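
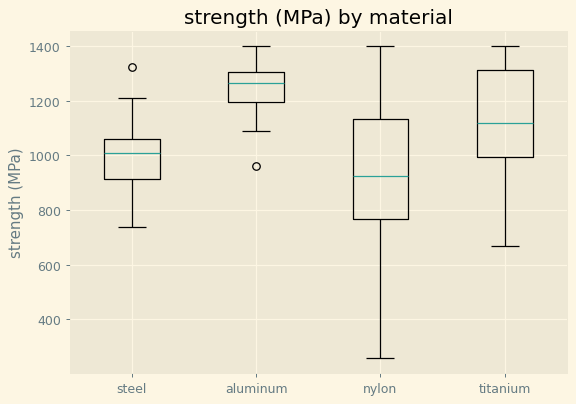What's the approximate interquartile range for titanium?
≈ 300

Q3 ≈ 1300, Q1 ≈ 1000; IQR ≈ 300.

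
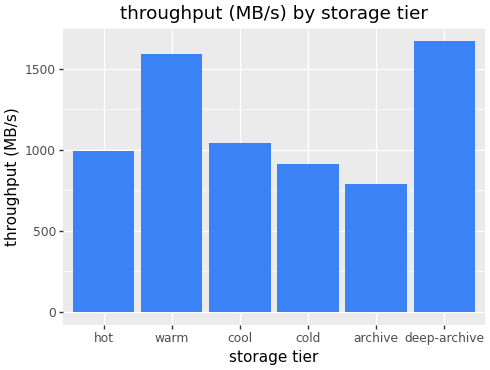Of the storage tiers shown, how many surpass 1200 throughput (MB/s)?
Above 1200: warm, deep-archive.

2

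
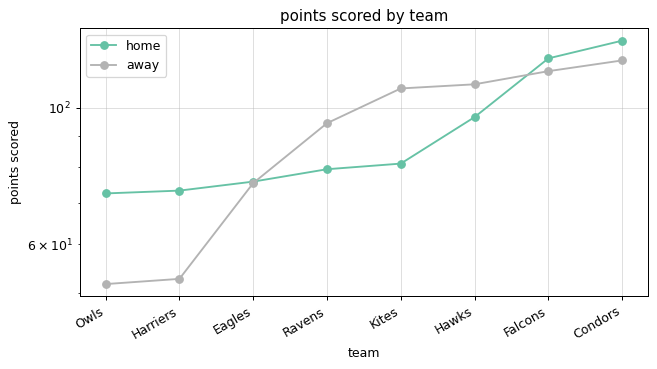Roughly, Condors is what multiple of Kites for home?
Condors ≈ 130, Kites ≈ 80; 130/80 ≈ 1.62.

≈ 1.62×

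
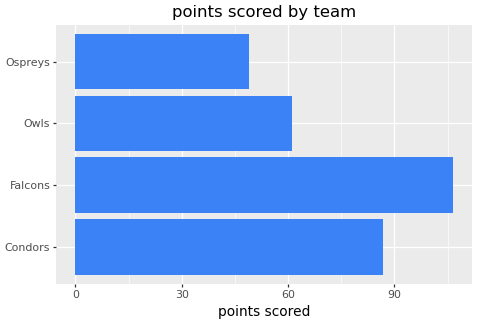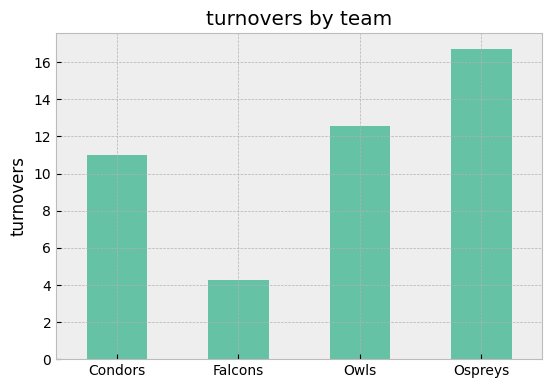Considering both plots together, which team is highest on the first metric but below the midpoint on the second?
Chart 2 median turnovers ≈ 12; below-median teams: Condors, Falcons. Among those, Falcons has the highest points scored (≈ 110).

Falcons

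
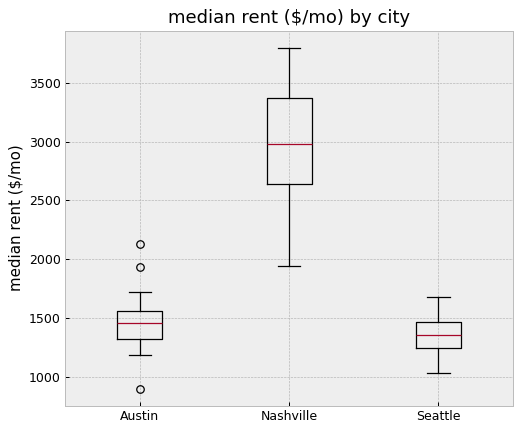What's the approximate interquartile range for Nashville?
Q3 ≈ 3400, Q1 ≈ 2600; IQR ≈ 800.

≈ 800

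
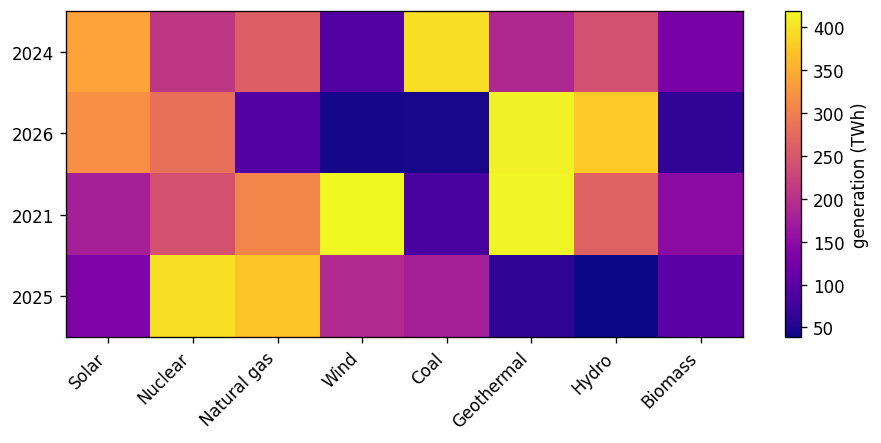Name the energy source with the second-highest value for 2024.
Top 3 for 2024: Coal ≈ 400, Solar ≈ 350, Natural gas ≈ 250.

Solar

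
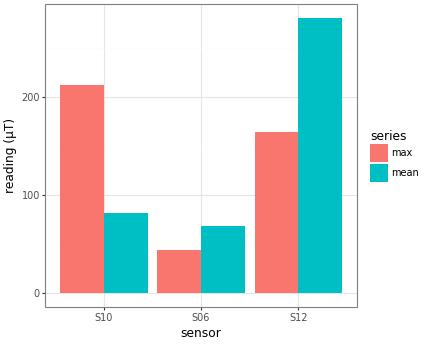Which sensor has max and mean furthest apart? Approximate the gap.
S10, ≈ 125 µT

S10: max ≈ 200, mean ≈ 75 → gap ≈ 125. Next-largest (S12) is only ≈ 100.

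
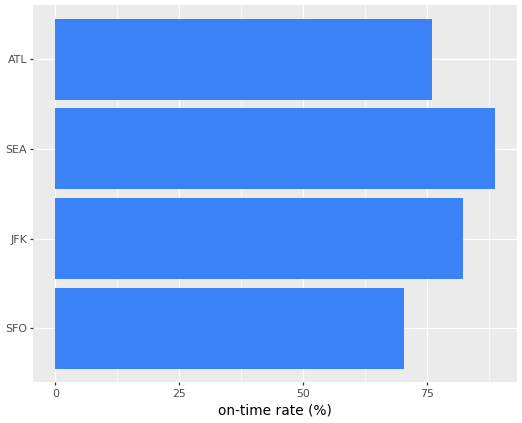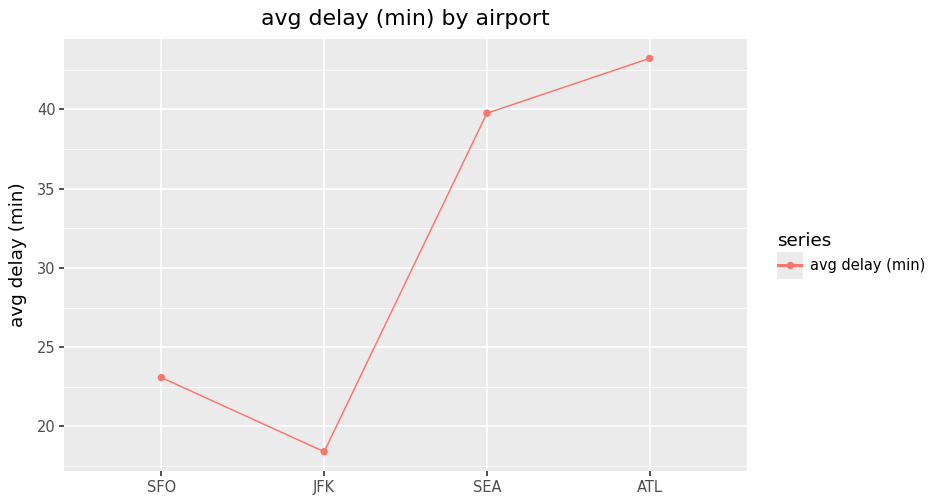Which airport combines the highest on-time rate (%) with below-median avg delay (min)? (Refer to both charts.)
Chart 2 median avg delay (min) ≈ 30; below-median airports: SFO, JFK. Among those, JFK has the highest on-time rate (%) (≈ 80).

JFK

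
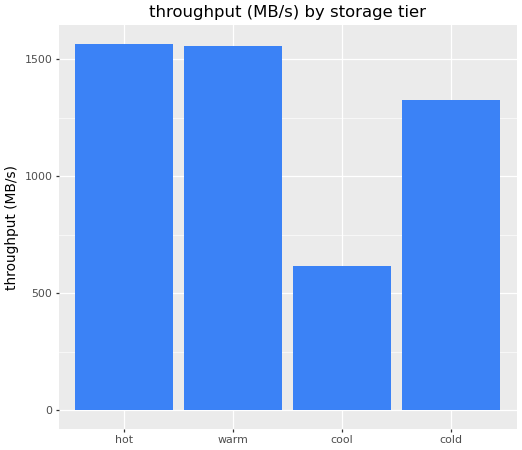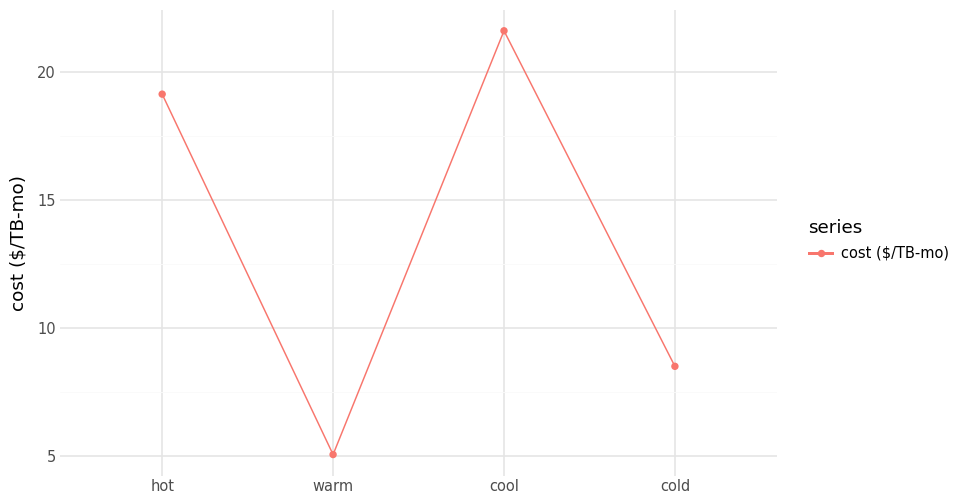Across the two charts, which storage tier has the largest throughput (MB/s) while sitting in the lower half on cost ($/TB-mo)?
warm

Chart 2 median cost ($/TB-mo) ≈ 14; below-median storage tiers: warm, cold. Among those, warm has the highest throughput (MB/s) (≈ 1600).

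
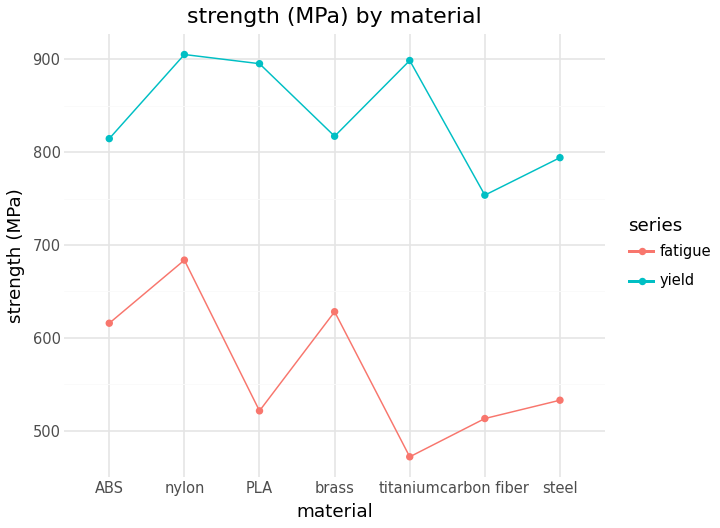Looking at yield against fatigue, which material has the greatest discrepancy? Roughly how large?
titanium, ≈ 450 MPa

titanium: yield ≈ 900, fatigue ≈ 450 → gap ≈ 450. Next-largest (PLA) is only ≈ 400.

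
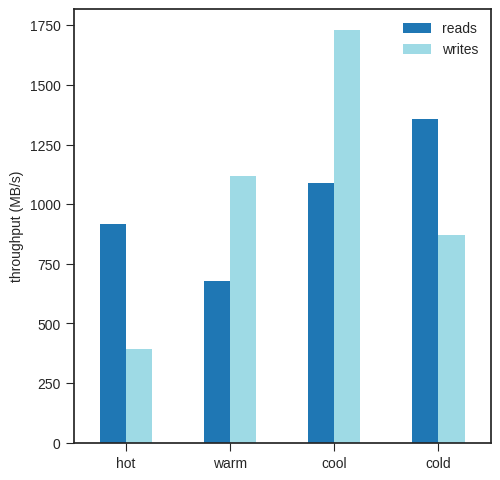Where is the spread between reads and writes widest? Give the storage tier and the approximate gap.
cool: reads ≈ 1000, writes ≈ 1800 → gap ≈ 800. Next-largest (hot) is only ≈ 600.

cool, ≈ 800 MB/s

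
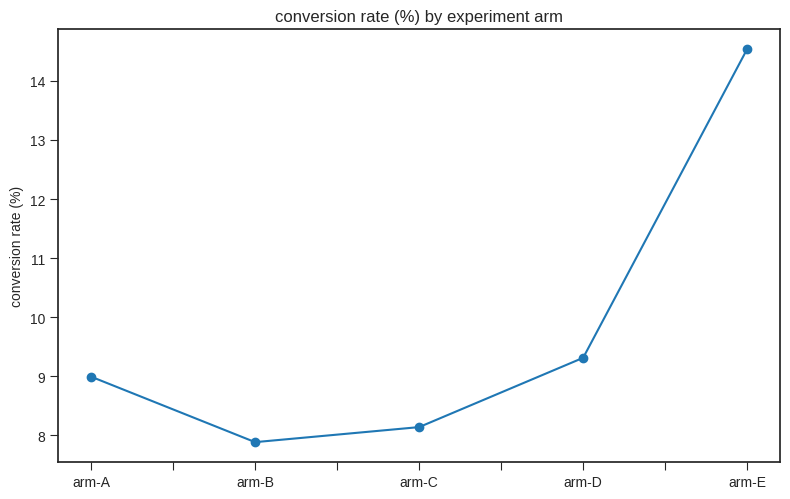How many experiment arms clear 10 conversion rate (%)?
Above 10: arm-E.

1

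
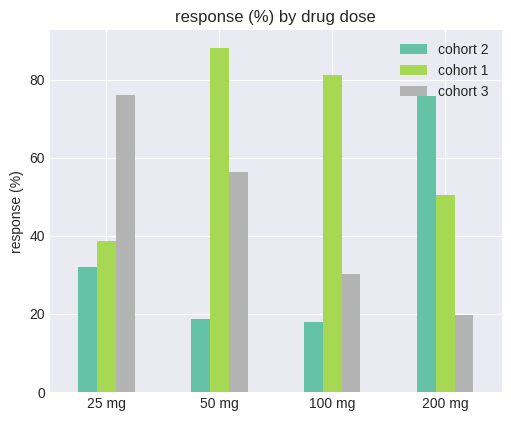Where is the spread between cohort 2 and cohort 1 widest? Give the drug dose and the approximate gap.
50 mg, ≈ 70 %

50 mg: cohort 2 ≈ 20, cohort 1 ≈ 90 → gap ≈ 70. Next-largest (100 mg) is only ≈ 60.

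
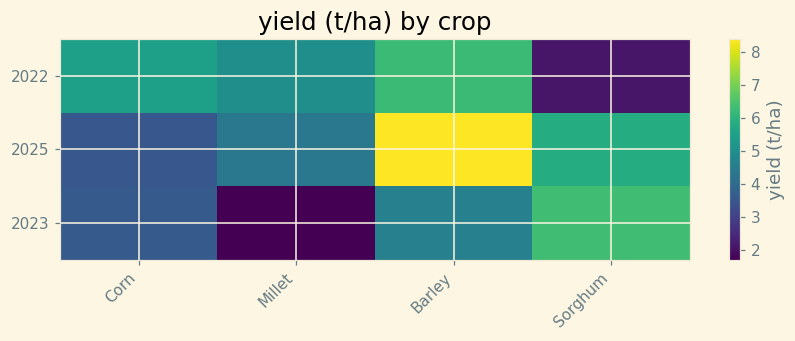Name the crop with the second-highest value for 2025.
Sorghum

Top 3 for 2025: Barley ≈ 8, Sorghum ≈ 6, Millet ≈ 4.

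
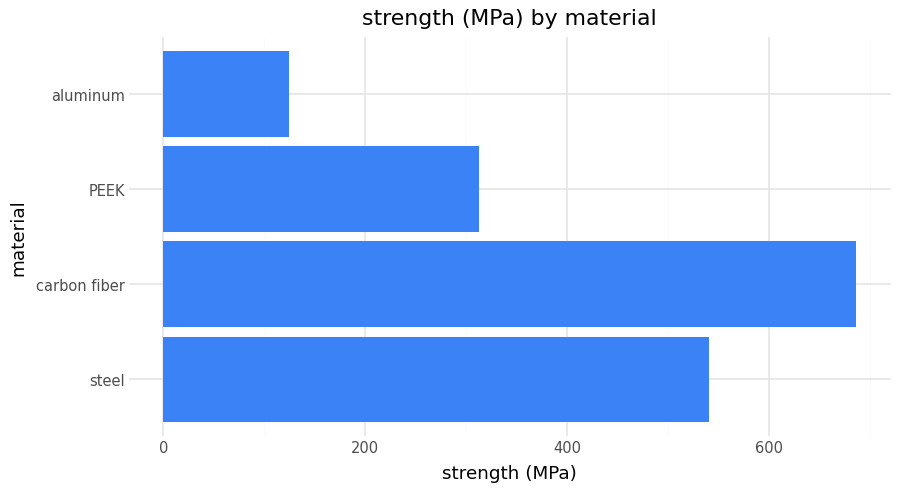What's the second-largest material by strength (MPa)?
steel

Top 3: carbon fiber ≈ 700, steel ≈ 500, PEEK ≈ 300.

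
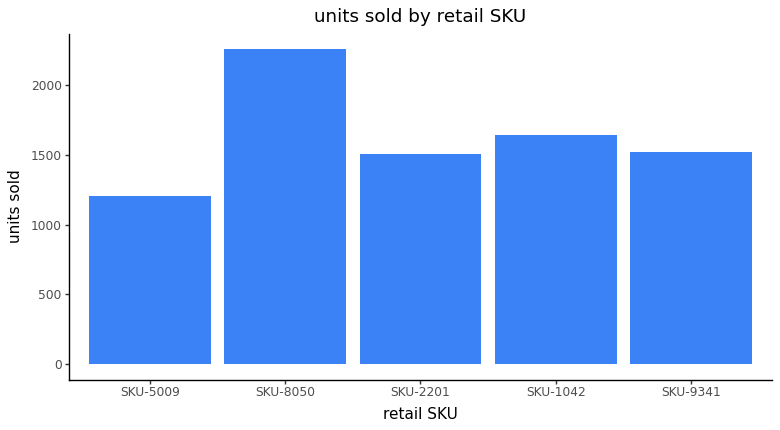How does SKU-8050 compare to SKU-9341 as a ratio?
SKU-8050 ≈ 2200, SKU-9341 ≈ 1600; 2200/1600 ≈ 1.38.

≈ 1.38×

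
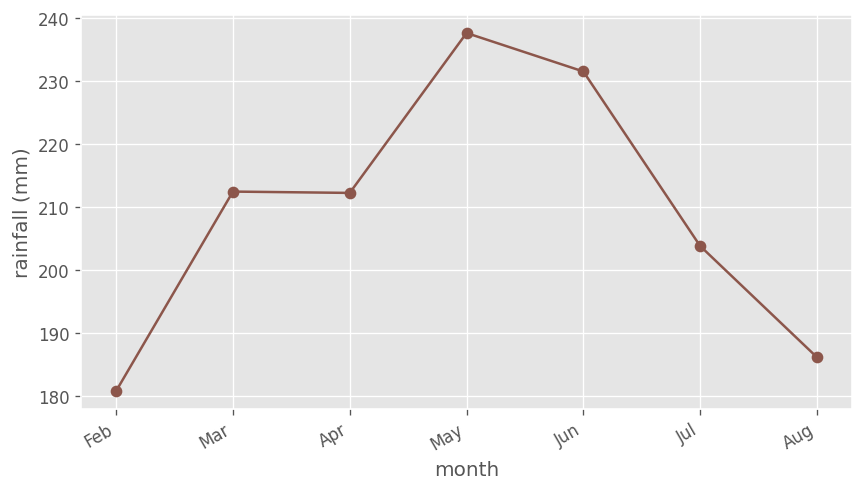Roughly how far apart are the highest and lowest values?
≈ 60

Max May ≈ 240, min Feb ≈ 180; range ≈ 60.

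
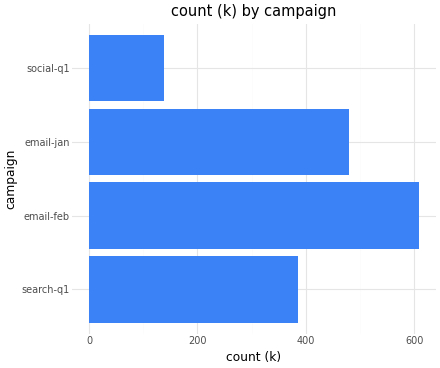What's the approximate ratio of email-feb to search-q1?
≈ 1.5×

email-feb ≈ 600, search-q1 ≈ 400; 600/400 ≈ 1.5.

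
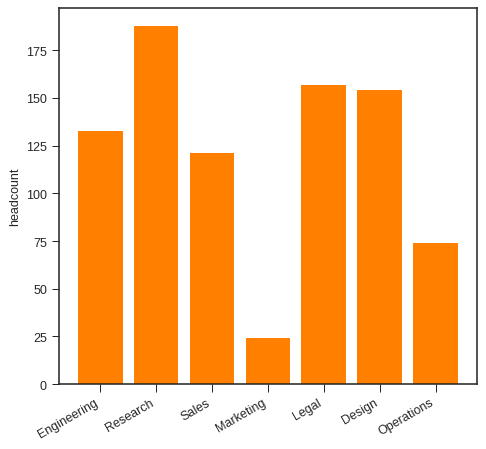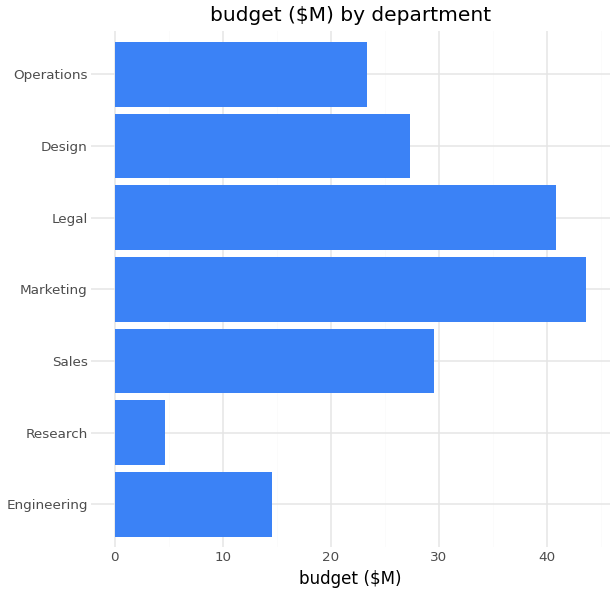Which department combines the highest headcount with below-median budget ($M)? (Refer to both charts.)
Chart 2 median budget ($M) ≈ 25; below-median departments: Engineering, Research, Operations. Among those, Research has the highest headcount (≈ 180).

Research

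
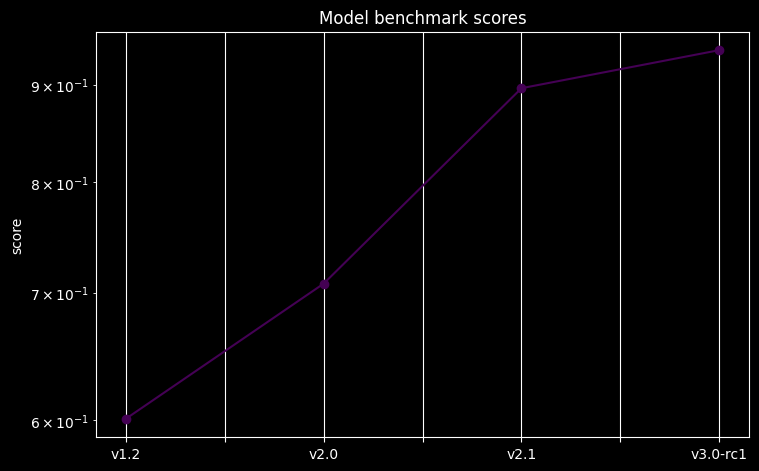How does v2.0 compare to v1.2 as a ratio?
≈ 1.17×

v2.0 ≈ 0.70, v1.2 ≈ 0.60; 0.70/0.60 ≈ 1.17.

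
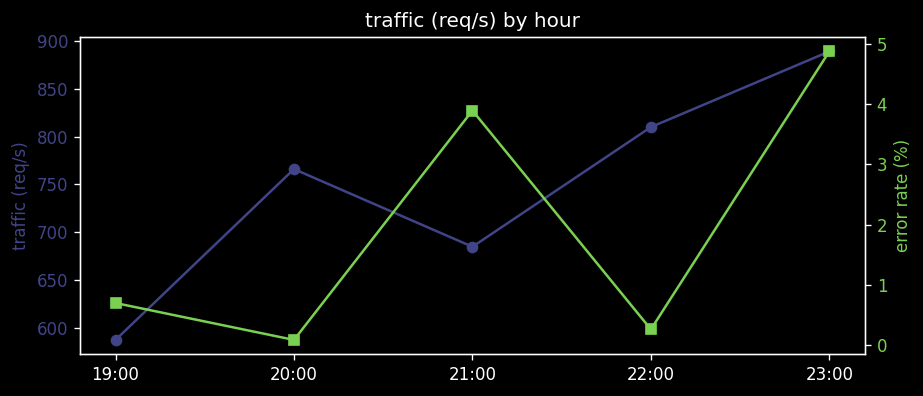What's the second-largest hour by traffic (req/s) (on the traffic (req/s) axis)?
22:00

Top 3 (on the traffic (req/s) axis): 23:00 ≈ 900, 22:00 ≈ 800, 20:00 ≈ 750.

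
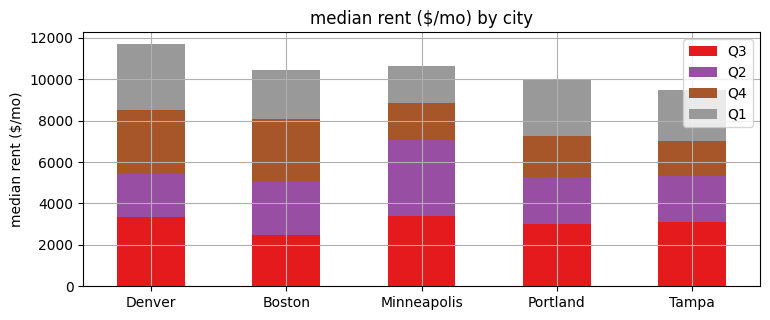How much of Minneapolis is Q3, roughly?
≈ 3000

Q3 top ≈ 3000, bottom ≈ 0; segment ≈ 3000.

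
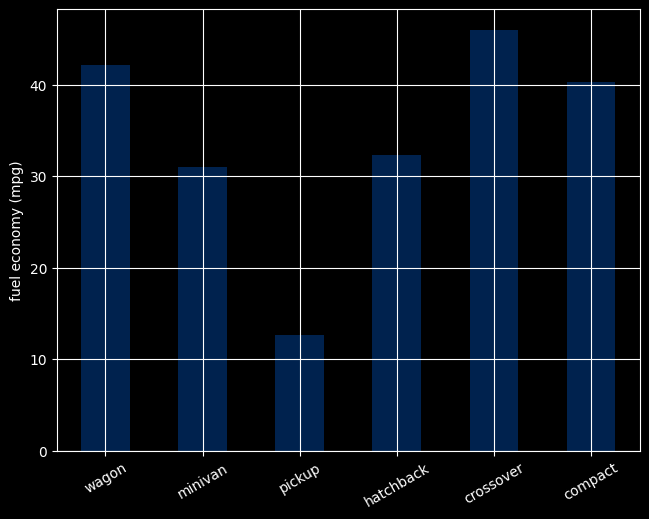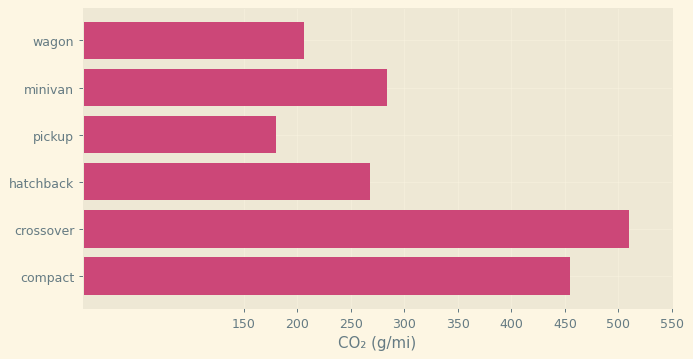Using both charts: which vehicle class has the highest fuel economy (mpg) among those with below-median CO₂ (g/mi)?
Chart 2 median CO₂ (g/mi) ≈ 300; below-median vehicle classes: wagon, pickup, hatchback. Among those, wagon has the highest fuel economy (mpg) (≈ 40).

wagon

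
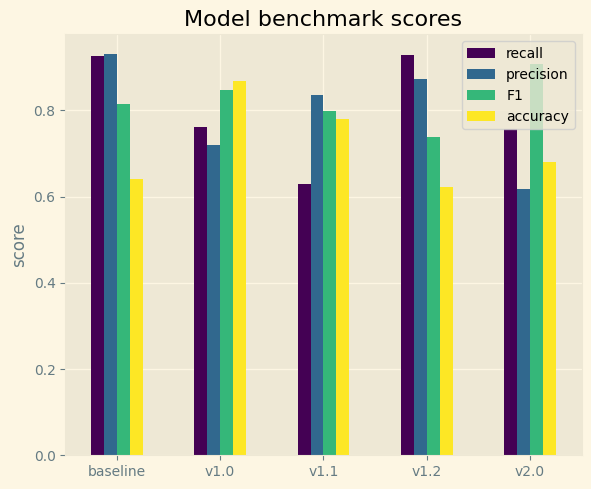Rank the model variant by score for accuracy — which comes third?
Top 4 for accuracy: v1.0 ≈ 0.9, v1.1 ≈ 0.8, v2.0 ≈ 0.7, baseline ≈ 0.6.

v2.0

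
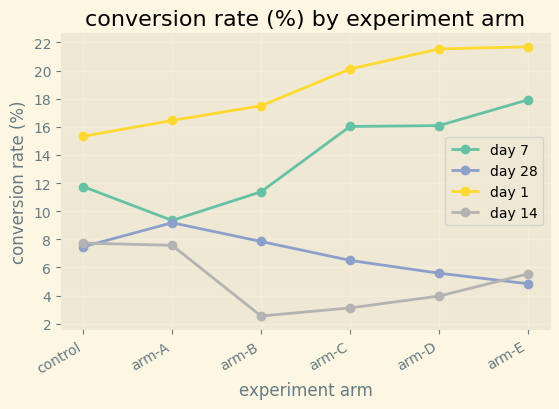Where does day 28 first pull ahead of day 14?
control: day 28 ≈ 8 vs day 14 ≈ 8 (not yet); arm-A: day 28 ≈ 10 vs day 14 ≈ 8 (first crossover).

arm-A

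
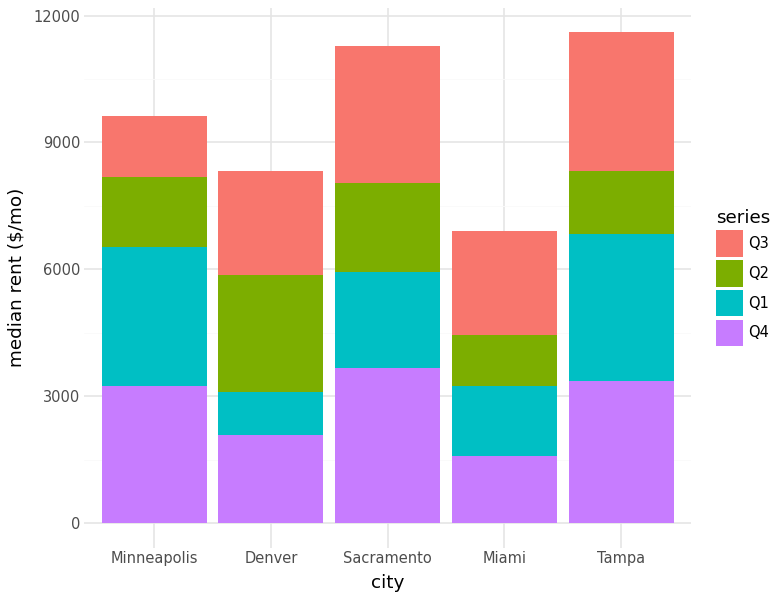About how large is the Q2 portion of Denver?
Q2 top ≈ 6000, bottom ≈ 3000; segment ≈ 3000.

≈ 3000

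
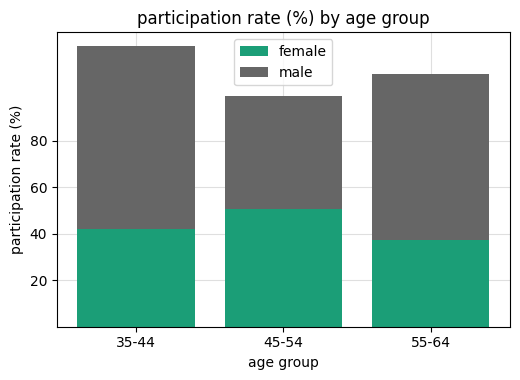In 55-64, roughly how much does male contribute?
male top ≈ 100, bottom ≈ 40; segment ≈ 60.

≈ 60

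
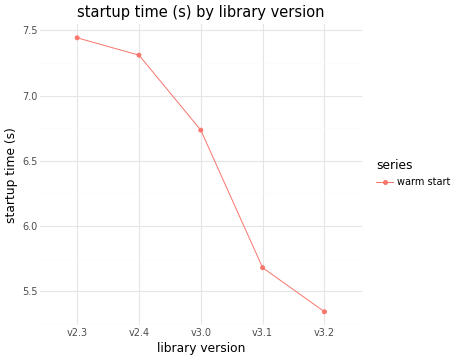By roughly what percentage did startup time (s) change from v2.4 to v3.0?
v2.4 ≈ 7.4, v3.0 ≈ 6.8; (6.8 − 7.4) / 7.4 ≈ -8.1%.

≈ -8.1%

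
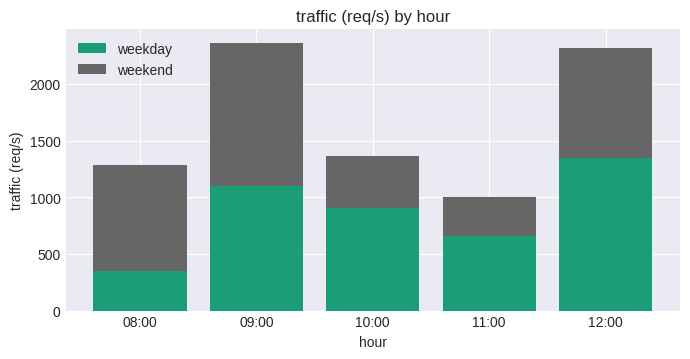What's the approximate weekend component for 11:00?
weekend top ≈ 1000, bottom ≈ 600; segment ≈ 400.

≈ 400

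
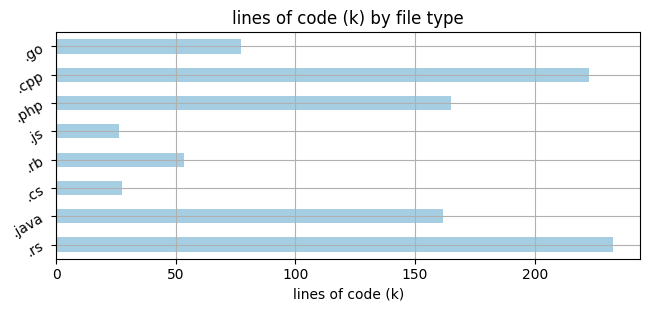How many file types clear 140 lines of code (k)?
4

Above 140: .rs, .java, .php, .cpp.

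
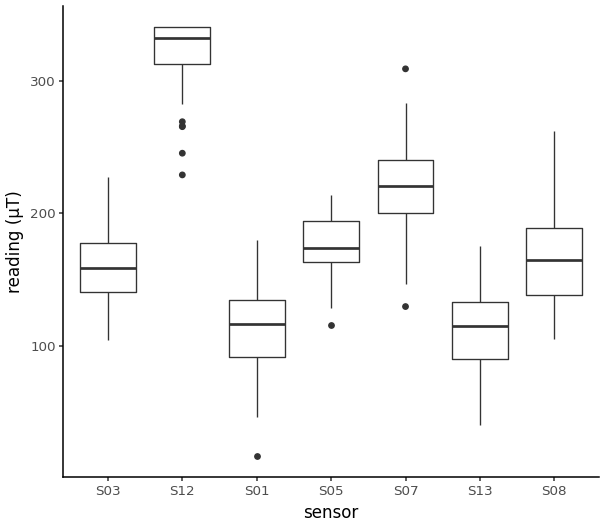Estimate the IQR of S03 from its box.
≈ 40

Q3 ≈ 180, Q1 ≈ 140; IQR ≈ 40.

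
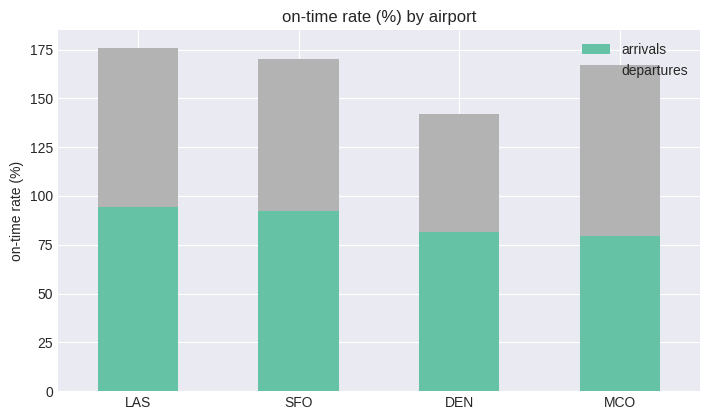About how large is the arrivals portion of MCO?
≈ 80

arrivals top ≈ 80, bottom ≈ 0; segment ≈ 80.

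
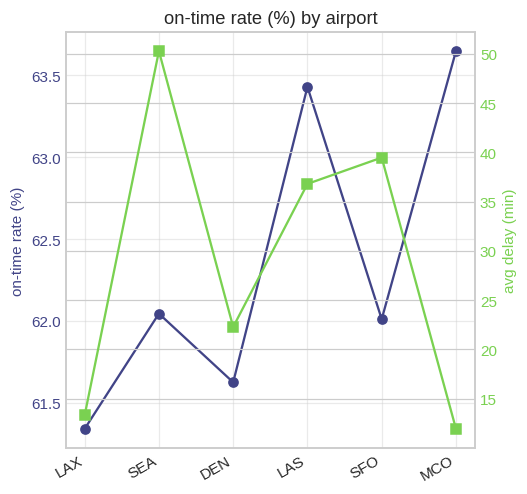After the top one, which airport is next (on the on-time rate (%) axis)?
LAS

Top 3 (on the on-time rate (%) axis): MCO ≈ 63.6, LAS ≈ 63.4, SEA ≈ 62.0.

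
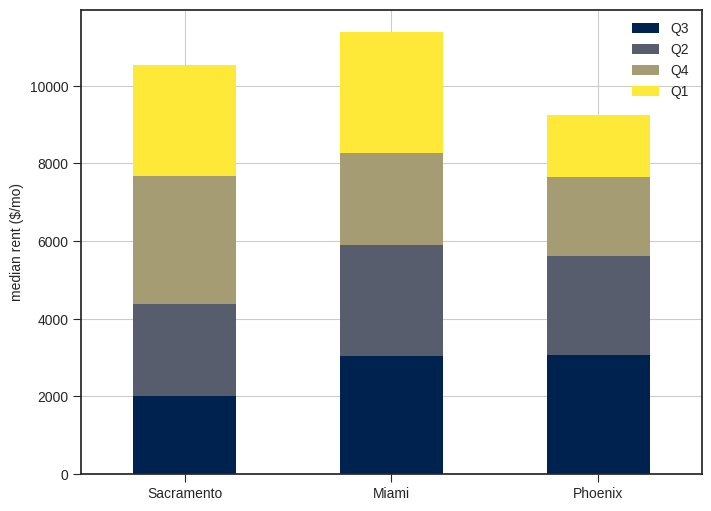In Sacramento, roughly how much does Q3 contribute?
Q3 top ≈ 2000, bottom ≈ 0; segment ≈ 2000.

≈ 2000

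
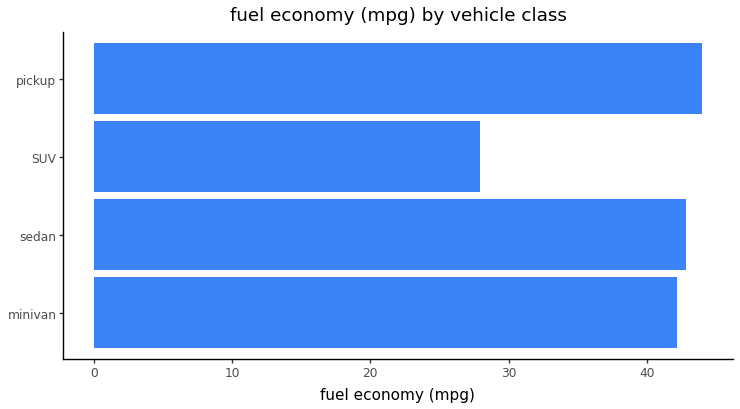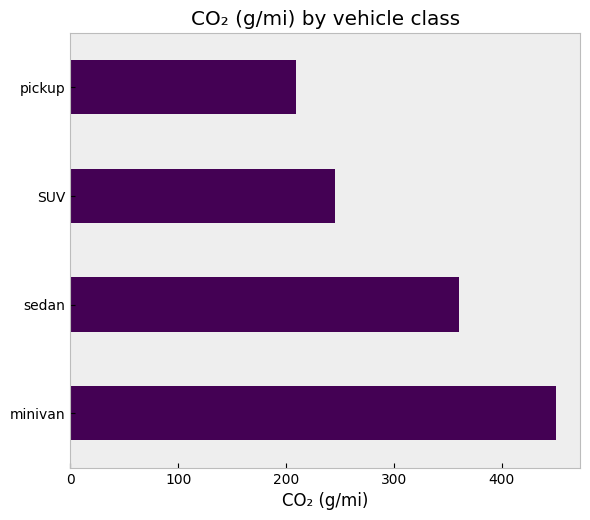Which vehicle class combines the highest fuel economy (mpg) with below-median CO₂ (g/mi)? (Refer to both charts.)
pickup

Chart 2 median CO₂ (g/mi) ≈ 300; below-median vehicle classes: SUV, pickup. Among those, pickup has the highest fuel economy (mpg) (≈ 45).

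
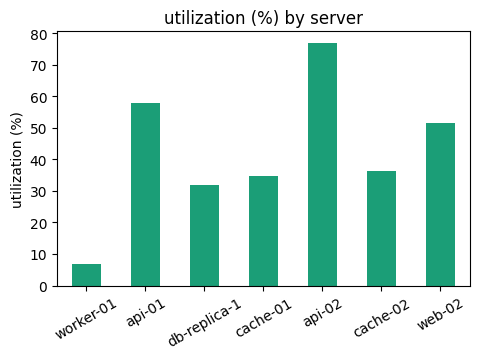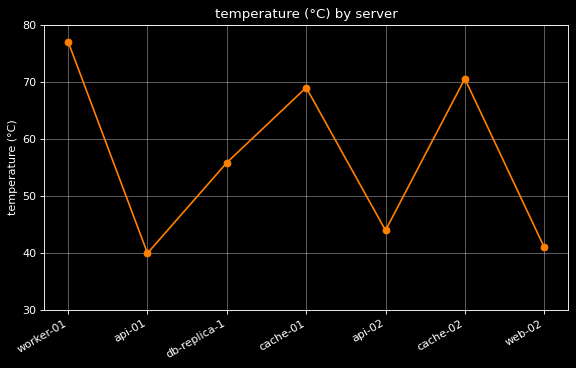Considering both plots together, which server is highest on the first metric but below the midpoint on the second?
api-02

Chart 2 median temperature (°C) ≈ 60; below-median servers: api-01, api-02, web-02. Among those, api-02 has the highest utilization (%) (≈ 80).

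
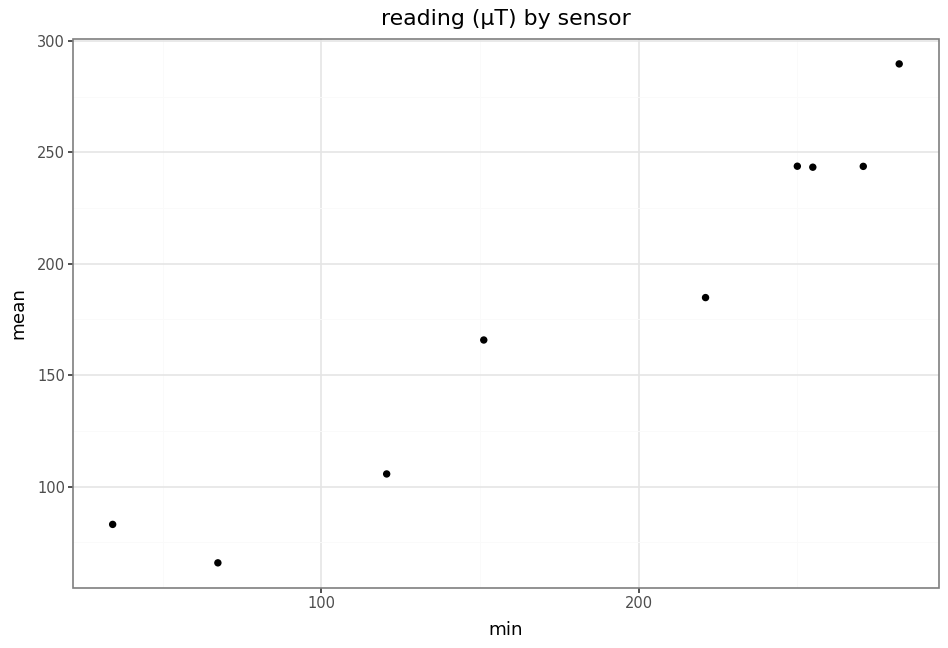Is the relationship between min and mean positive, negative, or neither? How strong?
Points are positively correlated; strong (|r| ≈ 1.0).

positive, strong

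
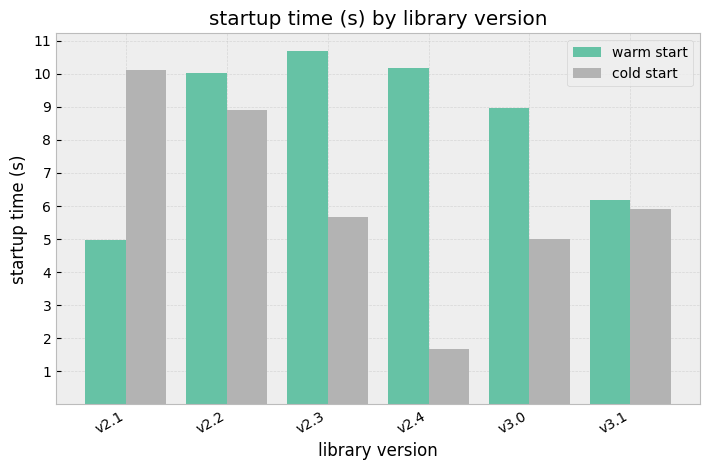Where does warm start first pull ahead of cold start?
v2.1: warm start ≈ 5 vs cold start ≈ 10 (not yet); v2.2: warm start ≈ 10 vs cold start ≈ 9 (first crossover).

v2.2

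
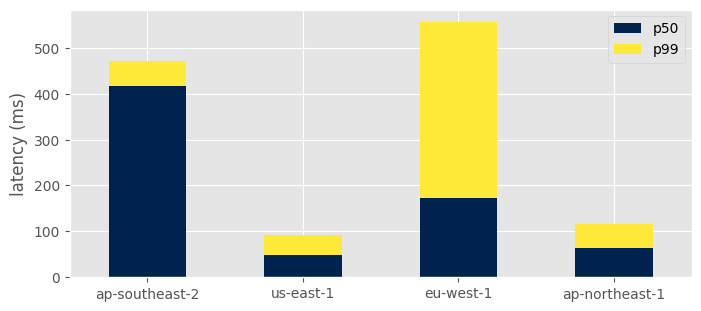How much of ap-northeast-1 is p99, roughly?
p99 top ≈ 100, bottom ≈ 50; segment ≈ 50.

≈ 50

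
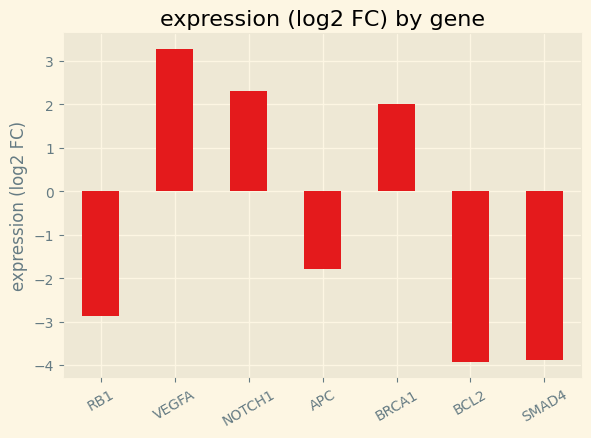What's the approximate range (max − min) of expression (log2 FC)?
Max VEGFA ≈ 3, min BCL2 ≈ -4; range ≈ 7.

≈ 7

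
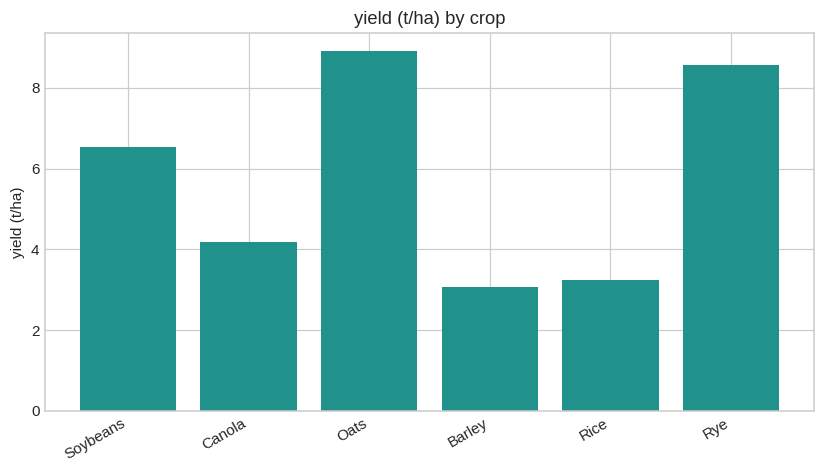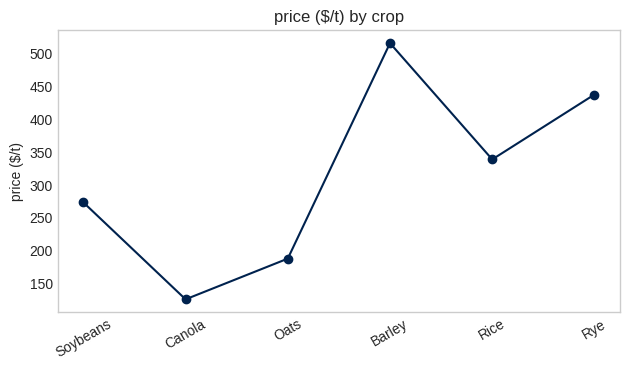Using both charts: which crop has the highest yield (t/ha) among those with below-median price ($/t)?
Chart 2 median price ($/t) ≈ 300; below-median crops: Soybeans, Canola, Oats. Among those, Oats has the highest yield (t/ha) (≈ 9).

Oats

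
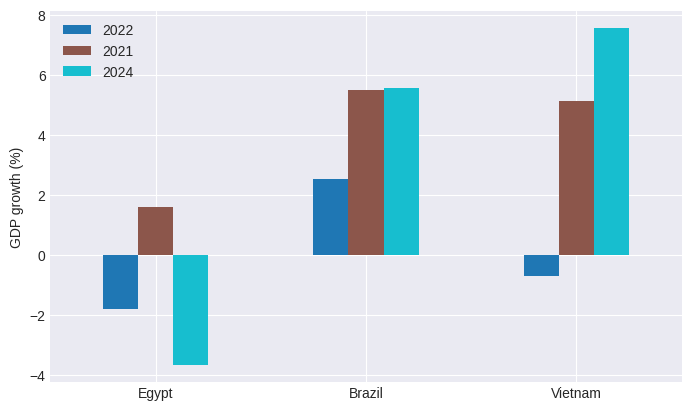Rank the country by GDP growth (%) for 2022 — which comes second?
Vietnam

Top 3 for 2022: Brazil ≈ 3, Vietnam ≈ -1, Egypt ≈ -2.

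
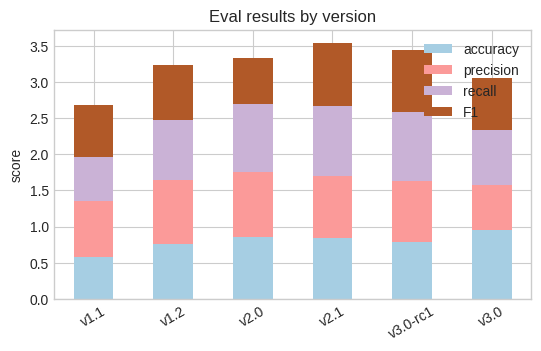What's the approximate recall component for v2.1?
recall top ≈ 2.5, bottom ≈ 1.5; segment ≈ 1.0.

≈ 1.0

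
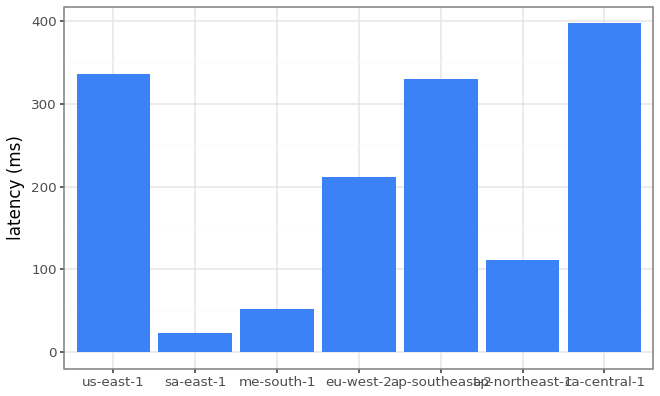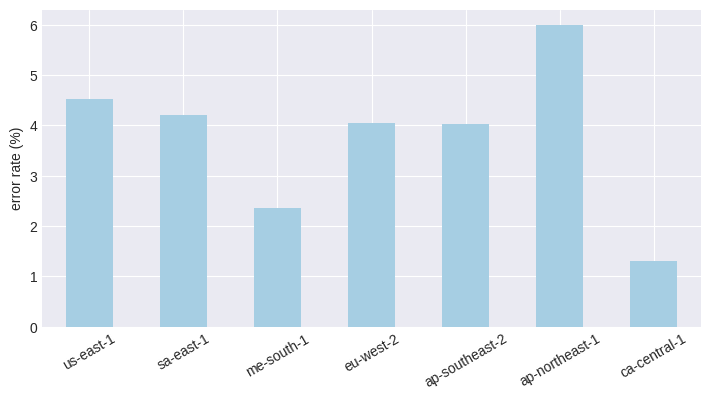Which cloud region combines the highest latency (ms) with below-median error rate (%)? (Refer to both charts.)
Chart 2 median error rate (%) ≈ 4; below-median cloud regions: me-south-1, ap-southeast-2, ca-central-1. Among those, ca-central-1 has the highest latency (ms) (≈ 400).

ca-central-1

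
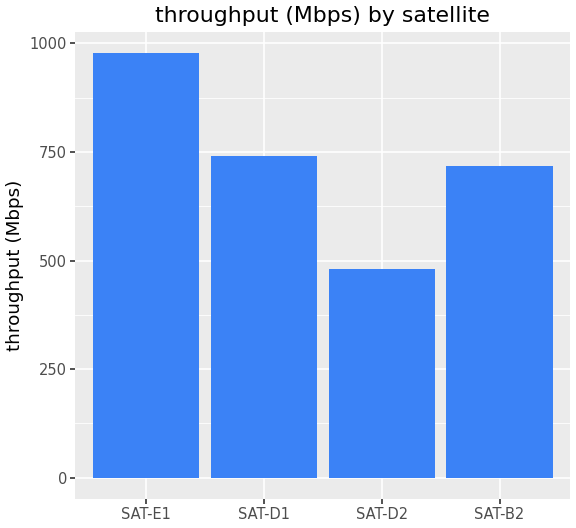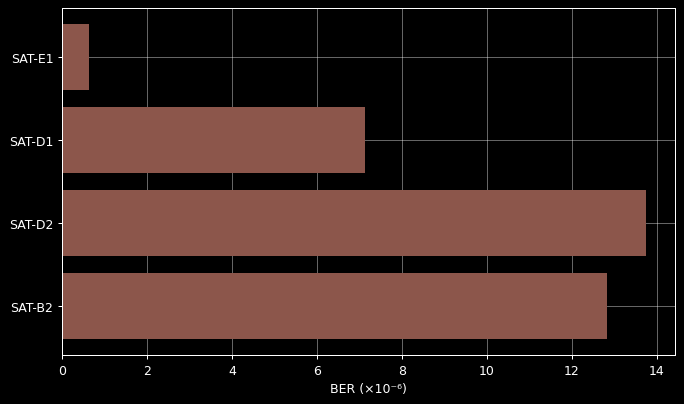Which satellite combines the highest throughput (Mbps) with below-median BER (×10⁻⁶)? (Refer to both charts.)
SAT-E1

Chart 2 median BER (×10⁻⁶) ≈ 10; below-median satellites: SAT-E1, SAT-D1. Among those, SAT-E1 has the highest throughput (Mbps) (≈ 1000).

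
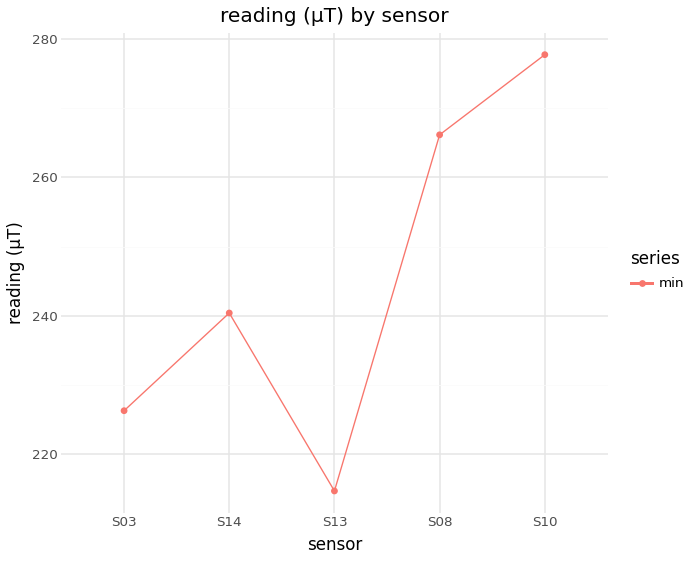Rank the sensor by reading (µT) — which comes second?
Top 3: S10 ≈ 280, S08 ≈ 270, S14 ≈ 240.

S08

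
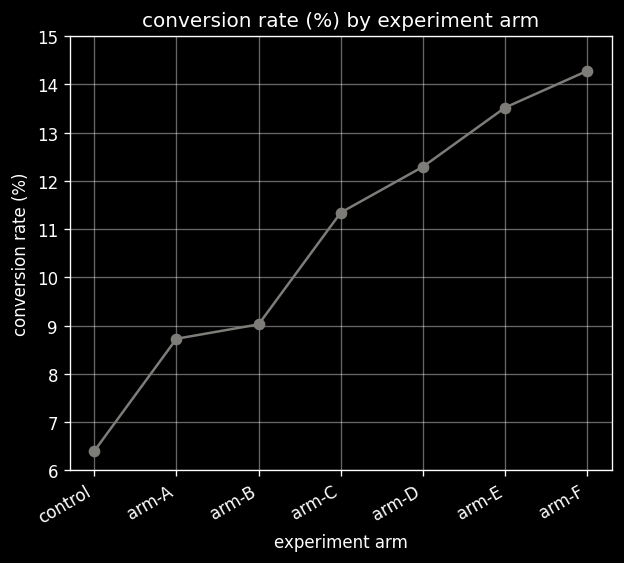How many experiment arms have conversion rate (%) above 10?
4

Above 10: arm-C, arm-D, arm-E, arm-F.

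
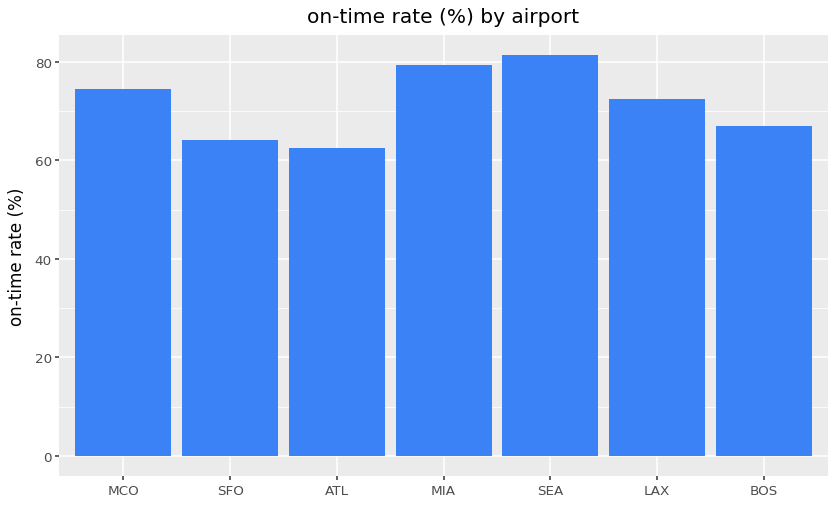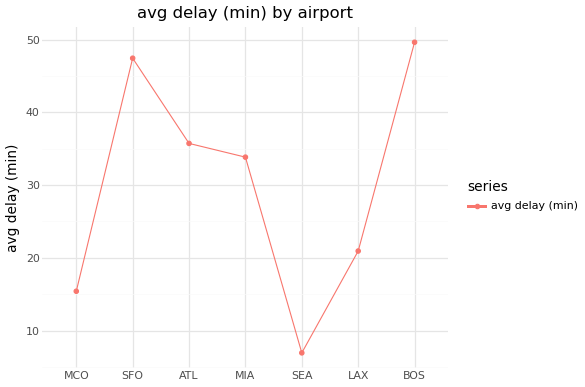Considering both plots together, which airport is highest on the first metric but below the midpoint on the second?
SEA

Chart 2 median avg delay (min) ≈ 35; below-median airports: MCO, SEA, LAX. Among those, SEA has the highest on-time rate (%) (≈ 80).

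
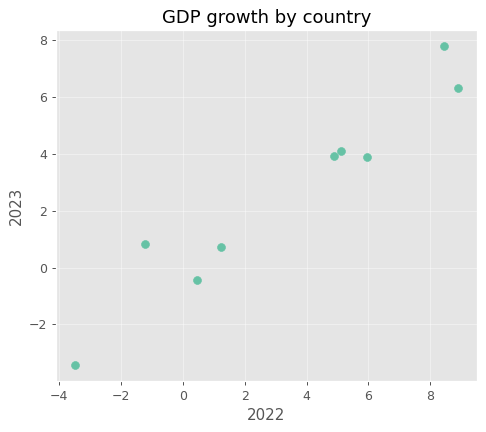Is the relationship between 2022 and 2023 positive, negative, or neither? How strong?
Points are positively correlated; strong (|r| ≈ 1.0).

positive, strong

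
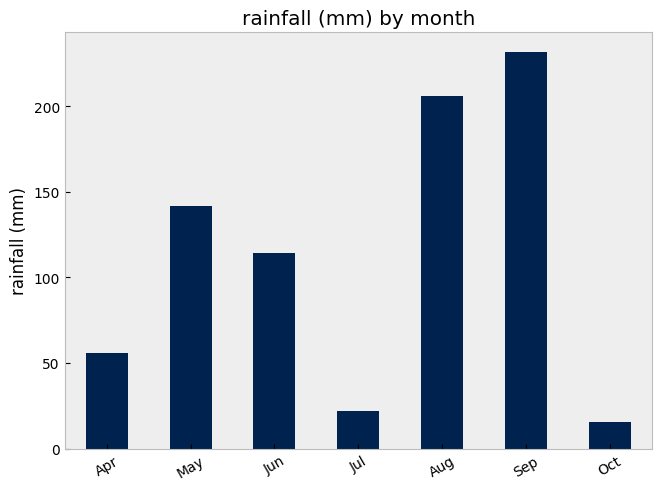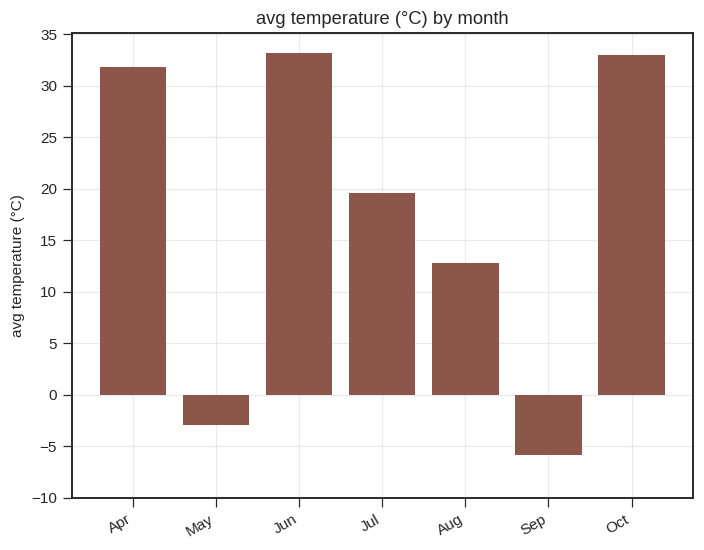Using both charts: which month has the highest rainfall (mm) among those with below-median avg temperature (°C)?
Sep

Chart 2 median avg temperature (°C) ≈ 20; below-median months: May, Aug, Sep. Among those, Sep has the highest rainfall (mm) (≈ 225).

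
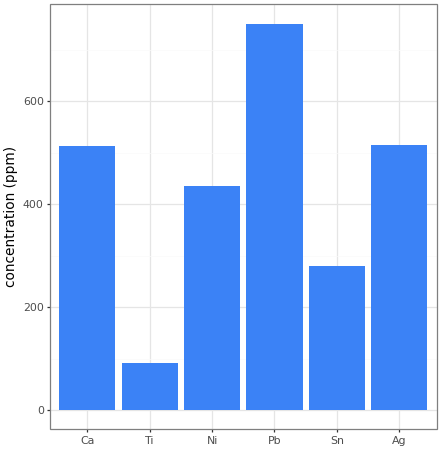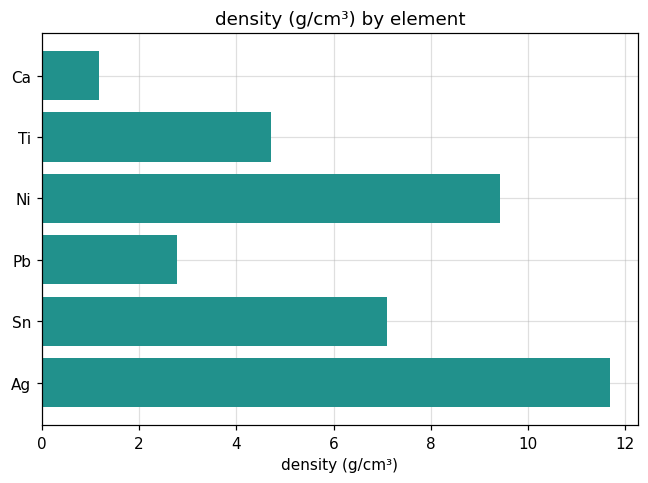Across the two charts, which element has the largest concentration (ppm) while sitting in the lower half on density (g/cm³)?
Chart 2 median density (g/cm³) ≈ 6; below-median elements: Ca, Ti, Pb. Among those, Pb has the highest concentration (ppm) (≈ 800).

Pb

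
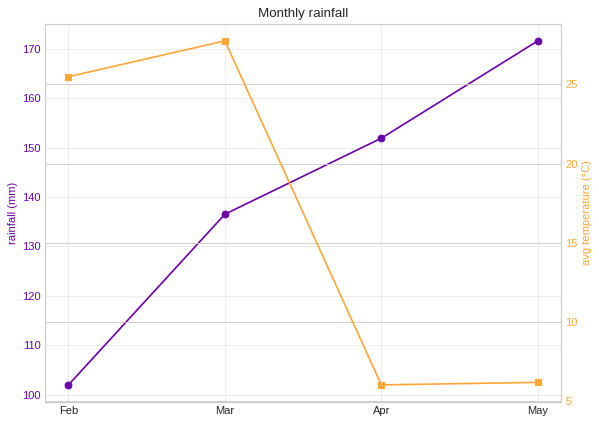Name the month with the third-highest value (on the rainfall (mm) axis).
Top 4 (on the rainfall (mm) axis): May ≈ 170, Apr ≈ 150, Mar ≈ 140, Feb ≈ 100.

Mar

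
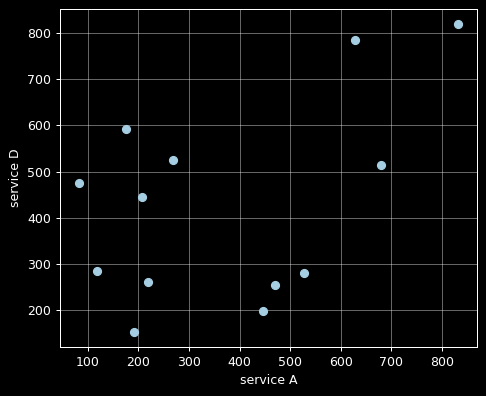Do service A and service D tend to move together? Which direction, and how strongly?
positive, moderate

Points are positively correlated; moderate (|r| ≈ 0.5).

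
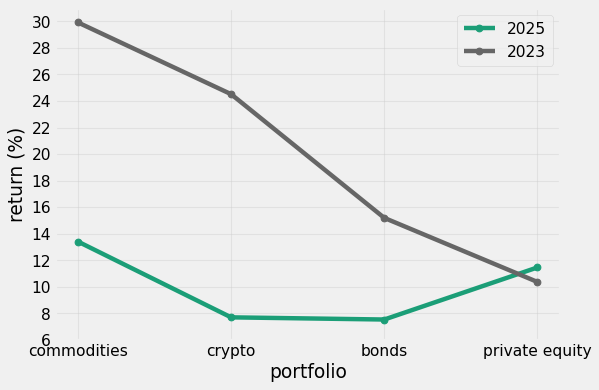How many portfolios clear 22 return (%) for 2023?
Above 22: commodities, crypto.

2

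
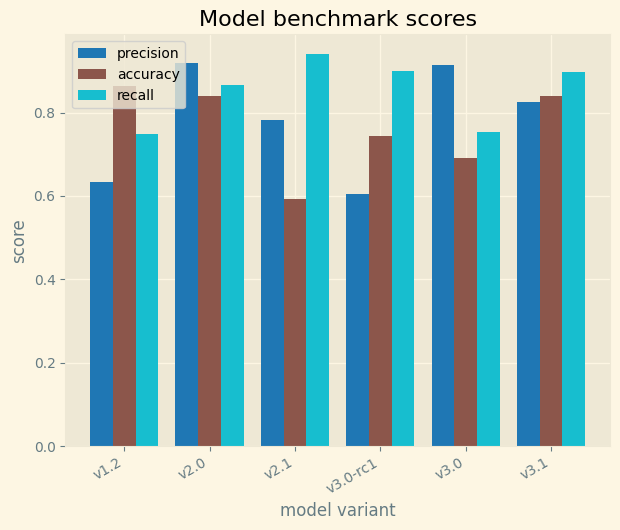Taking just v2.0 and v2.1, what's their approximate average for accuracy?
≈ 0.7

(0.8 + 0.6) / 2 ≈ 0.7.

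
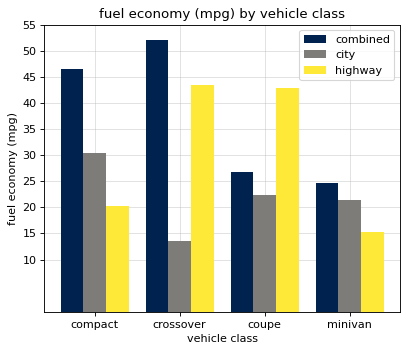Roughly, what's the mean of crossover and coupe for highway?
(45 + 45) / 2 ≈ 45.

≈ 45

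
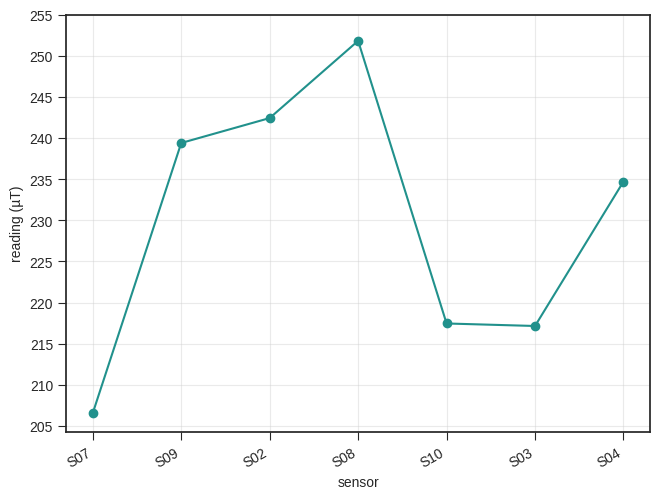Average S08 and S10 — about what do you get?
≈ 232

(250 + 215) / 2 ≈ 232.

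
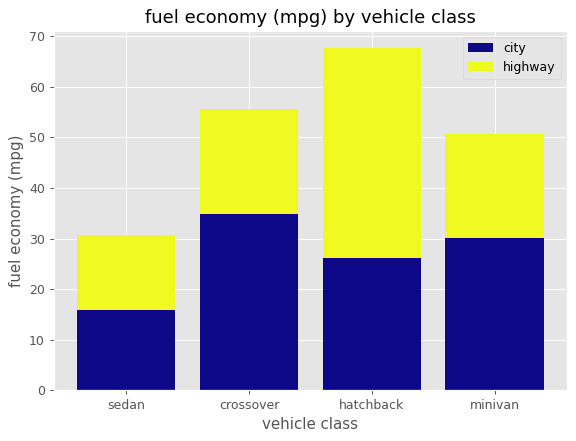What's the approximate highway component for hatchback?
≈ 40

highway top ≈ 70, bottom ≈ 30; segment ≈ 40.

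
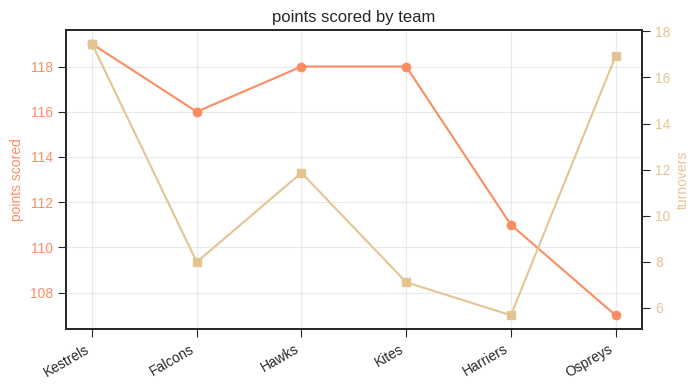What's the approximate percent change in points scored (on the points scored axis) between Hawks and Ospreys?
Hawks ≈ 118, Ospreys ≈ 107; (107 − 118) / 118 ≈ -9.3%.

≈ -9.3%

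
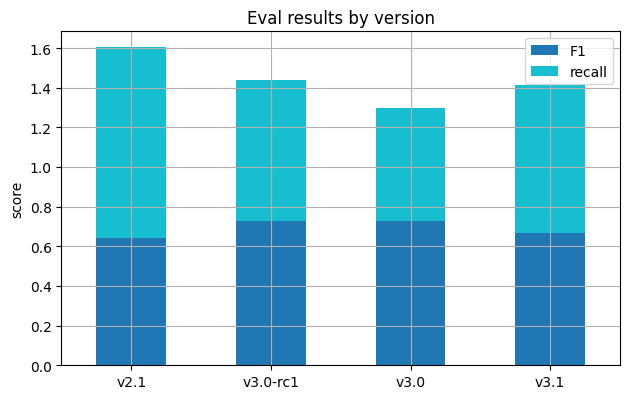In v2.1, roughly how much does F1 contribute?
≈ 0.6

F1 top ≈ 0.6, bottom ≈ 0.0; segment ≈ 0.6.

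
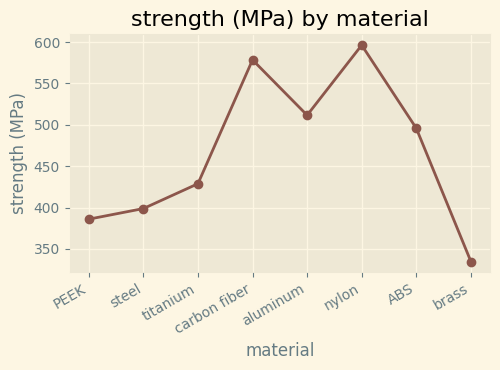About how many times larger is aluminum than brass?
≈ 1.54×

aluminum ≈ 500, brass ≈ 325; 500/325 ≈ 1.54.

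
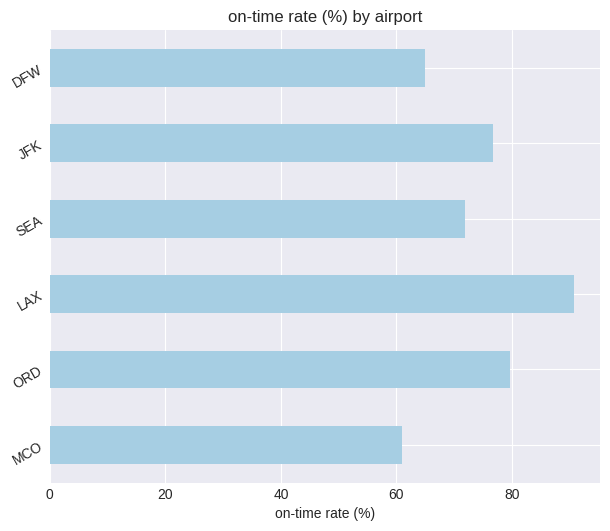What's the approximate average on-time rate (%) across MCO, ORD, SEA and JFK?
(60 + 80 + 70 + 80) / 4 ≈ 72.

≈ 72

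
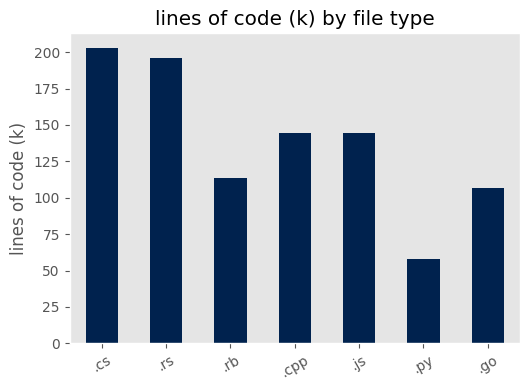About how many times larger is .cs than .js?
.cs ≈ 200, .js ≈ 140; 200/140 ≈ 1.43.

≈ 1.43×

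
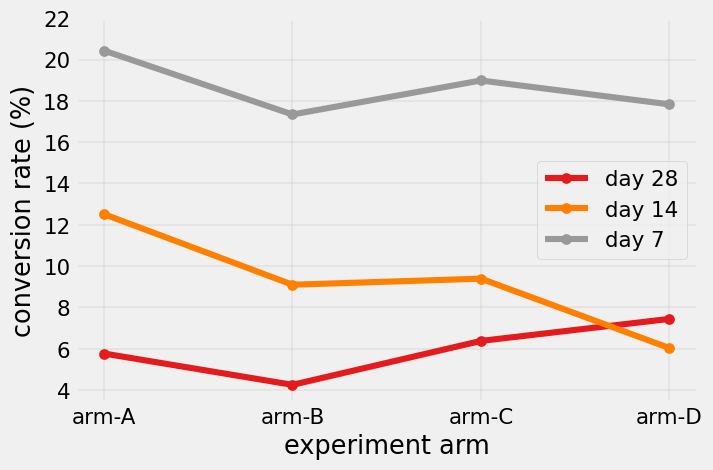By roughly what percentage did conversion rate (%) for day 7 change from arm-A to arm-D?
≈ -10%

arm-A ≈ 20, arm-D ≈ 18; (18 − 20) / 20 ≈ -10%.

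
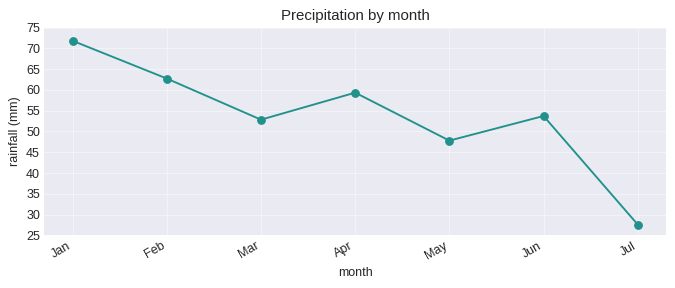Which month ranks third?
Top 4: Jan ≈ 70, Feb ≈ 65, Apr ≈ 60, Jun ≈ 55.

Apr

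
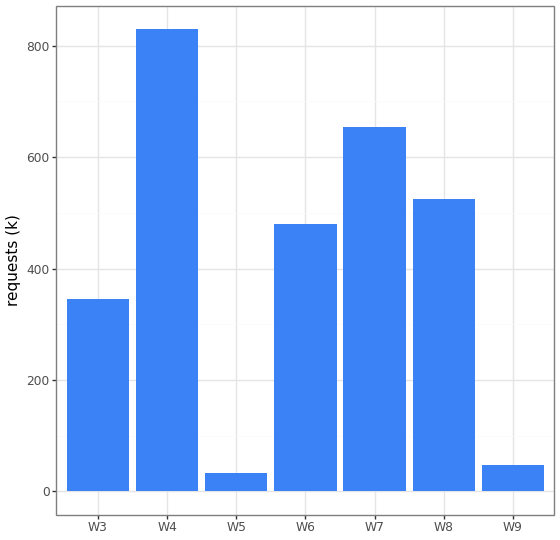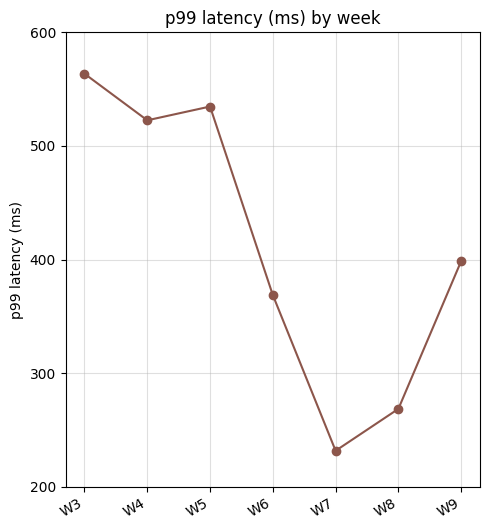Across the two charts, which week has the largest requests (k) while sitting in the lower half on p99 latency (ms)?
W7

Chart 2 median p99 latency (ms) ≈ 400; below-median weeks: W6, W7, W8. Among those, W7 has the highest requests (k) (≈ 700).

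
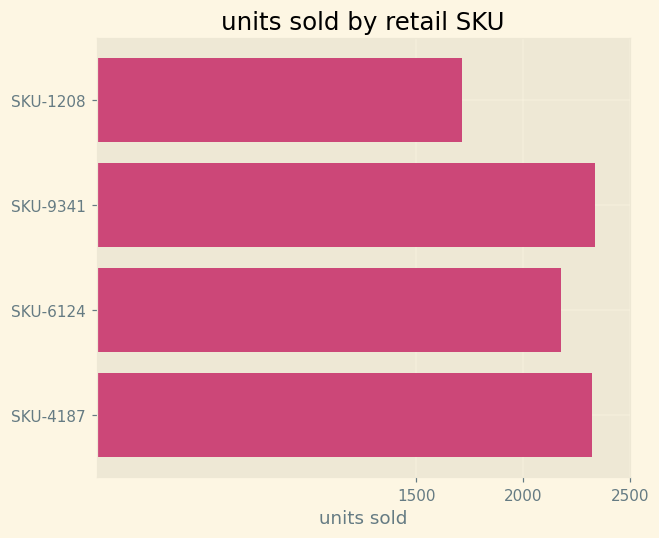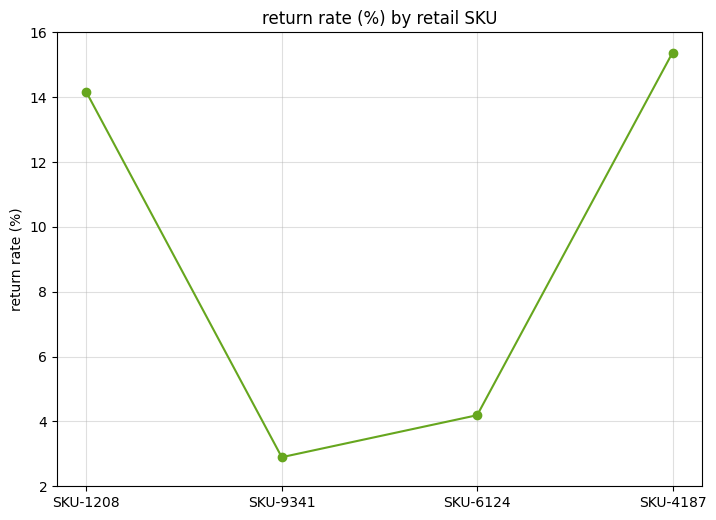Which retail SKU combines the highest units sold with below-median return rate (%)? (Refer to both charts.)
Chart 2 median return rate (%) ≈ 10; below-median retail SKUs: SKU-9341, SKU-6124. Among those, SKU-9341 has the highest units sold (≈ 2500).

SKU-9341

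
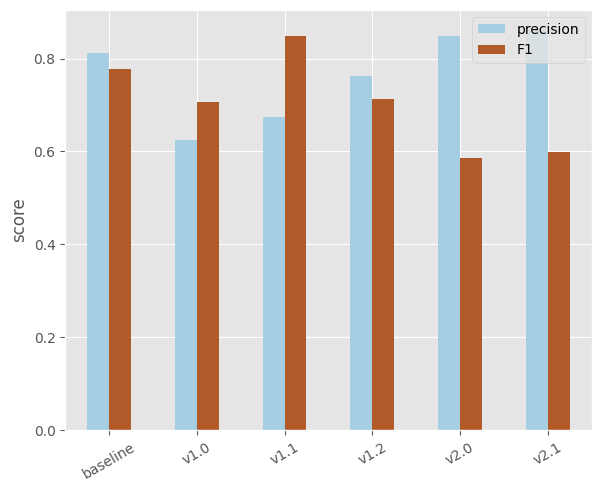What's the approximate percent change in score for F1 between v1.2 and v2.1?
v1.2 ≈ 0.7, v2.1 ≈ 0.6; (0.6 − 0.7) / 0.7 ≈ -14.3%.

≈ -14.3%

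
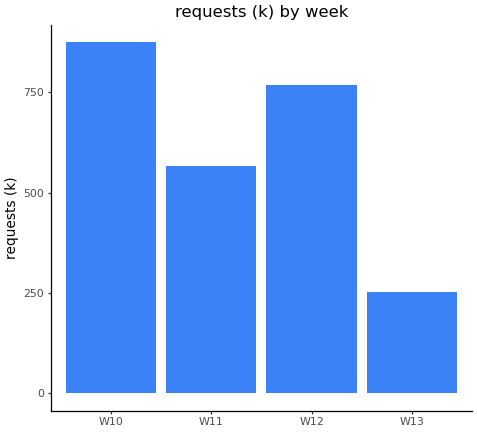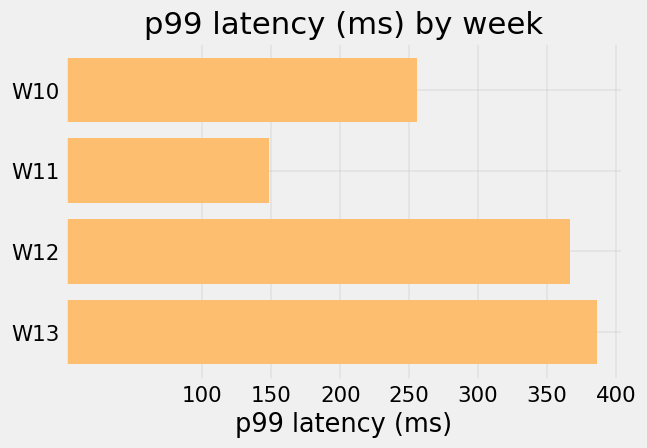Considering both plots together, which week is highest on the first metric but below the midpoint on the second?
Chart 2 median p99 latency (ms) ≈ 300; below-median weeks: W10, W11. Among those, W10 has the highest requests (k) (≈ 900).

W10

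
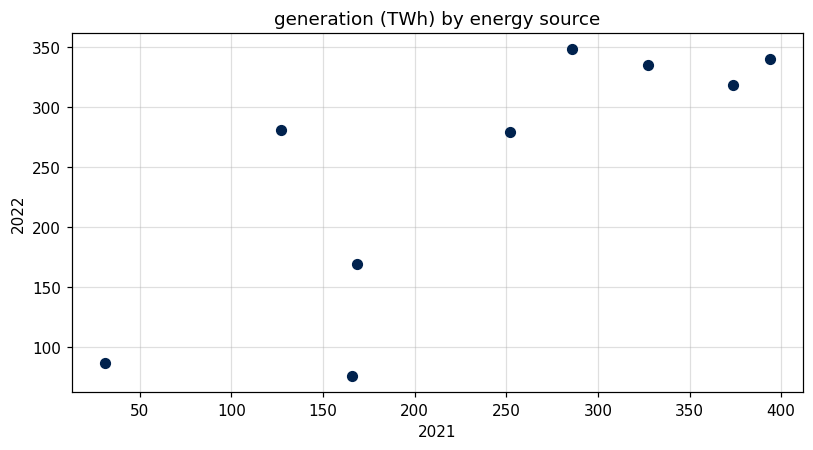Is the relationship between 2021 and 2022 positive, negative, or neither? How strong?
positive, strong

Points are positively correlated; strong (|r| ≈ 0.8).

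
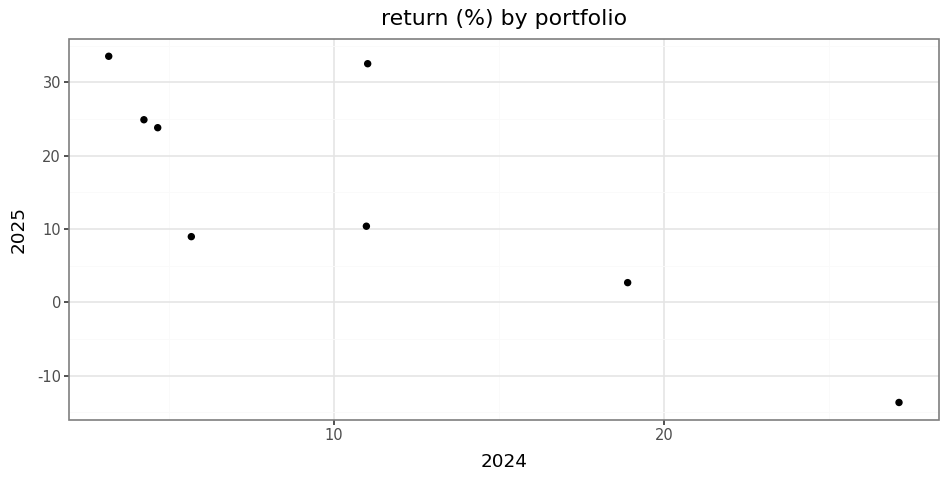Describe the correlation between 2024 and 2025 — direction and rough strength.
Points are negatively correlated; strong (|r| ≈ 0.8).

negative, strong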